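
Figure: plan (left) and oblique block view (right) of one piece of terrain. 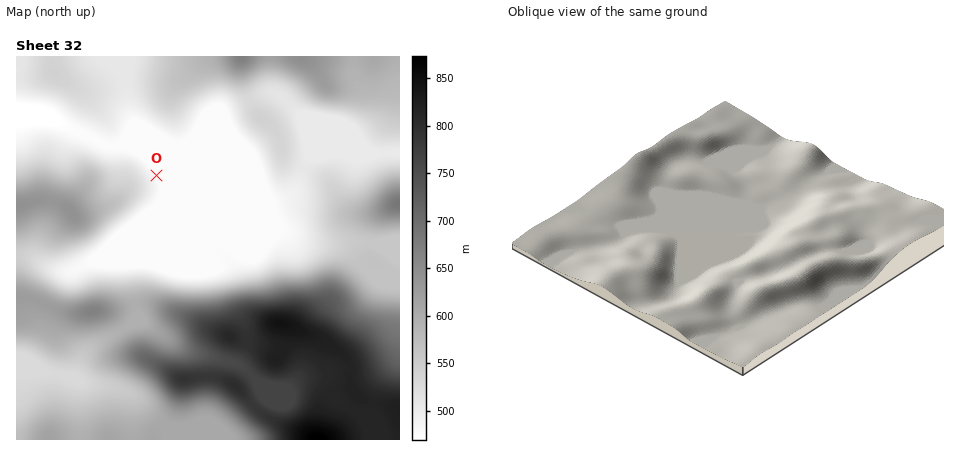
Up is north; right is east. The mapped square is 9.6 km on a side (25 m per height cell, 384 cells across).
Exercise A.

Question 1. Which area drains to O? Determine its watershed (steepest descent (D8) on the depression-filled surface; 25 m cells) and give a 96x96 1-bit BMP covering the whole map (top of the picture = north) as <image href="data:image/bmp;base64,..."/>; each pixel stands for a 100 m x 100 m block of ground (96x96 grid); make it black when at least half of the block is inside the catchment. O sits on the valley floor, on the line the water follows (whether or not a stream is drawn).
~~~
<image width="96" height="96" href="data:image/bmp;base64,Qk2+BAAAAAAAAD4AAAAoAAAAYAAAAGAAAAABAAEAAAAAAIAEAAATCwAAEwsAAAIAAAAAAAAA////AAAAAAAAAAAAAAAAAAAAAAAAAAAAAAAAAAAAAAAAAAAAAAAAAAAAAAAAAAAAAAAAAAAAAAAAAAAAAAAAAAAAAAAAAAAAAAAAAAAAAAAAAAAAAAAAAAAAAAAAAAAAAAAAAAAAAAAAAAAAAAAAAAAAAAAAAAAAAAAAAAAAAAAAAAAAAAAAAAAAAAAAAAAAAAAAAAAAAAAAAAAAAAAAAAAAAAAAAAAAAAAAAAAAAAAAAAAAAAAAAAAAAAAAAAAAAAAAAAAAAAAAAAAAAAAAAAAAAAAAAAAAAAAAAAAAAAAAAAAAAAAAAAAAAAAAAAAAAAAAAAAAAAAAAAAAAAAAAAAAAAAAAAAAAAAAAAAAAAAAAAAAAAAAAAAAAAAAAAAAAAAAAAAAAAAAAAAAAAAAfgAAAAAAAAAAAAAD/wAAAAAAAAAAAAAP/4AAAAAAAAAAAAB//4AAAAAAAAAAAAH//4AAAAAAAAAAAAf//wAAAAAAAAAAAB//8AAAAAAAAAAAAH//wAAAAAAAH/wAA///gAAAAAAA///4D///gAAAAAAD////////gAAAAAA/////////gAAAAAD/////////gAAAAAD/////////gAAAAAD/////////gAAAAAD/////////gAAAAAD/////////gAAAAAD/////////gAAAAAD/////////gAAAAAD/////////gAAAAAD/////////gAAAAAD/////////AAAAAAD////////+AAAAAAD////////8AAAAAAD////////4AAAAAAD////////wAAAAAAD////////gAAAAAAD////////AAAAAAAD///////+AAAAAAAD///////8AAAAAAAD///////4AAAAAAAD///////wAAAAAAAD//P////gAAAAAAAD/+A////AAAAAAAAD/8AH//+AAAAAAAAAfwAB//8AAAAAAAAAAAAA//4AAAAAAAAAAAAAP/wAAAAAAAAAAAAAH/gAAAAAAAAAAAAAD/AAAAAAAAAAAAAAB+AAAAAAAAAAAAAAAMAAAAAAAAAAAAAAAAAAAAAAAAAAAAAAAAAAAAAAAAAAAAAAAAAAAAAAAAAAAAAAAAAAAAAAAAAAAAAAAAAAAAAAAAAAAAAAAAAAAAAAAAAAAAAAAAAAAAAAAAAAAAAAAAAAAAAAAAAAAAAAAAAAAAAAAAAAAAAAAAAAAAAAAAAAAAAAAAAAAAAAAAAAAAAAAAAAAAAAAAAAAAAAAAAAAAAAAAAAAAAAAAAAAAAAAAAAAAAAAAAAAAAAAAAAAAAAAAAAAAAAAAAAAAAAAAAAAAAAAAAAAAAAAAAAAAAAAAAAAAAAAAAAAAAAAAAAAAAAAAAAAAAAAAAAAAAAAAAAAAAAAAAAAAAAAAAAAAAAAAAAAAAAAAAAAAAAAAAAAAAAAAAAAAAAAAAAAAAAAAAAAAAAAAAAAAAAAAAAAAAAAAAAAAAAAAAAAAAAAAAAAAAAAAAAAAAAAAAAAAAAAAAAAAAAAAAAAAAAAAAAAAAAAAAA="/>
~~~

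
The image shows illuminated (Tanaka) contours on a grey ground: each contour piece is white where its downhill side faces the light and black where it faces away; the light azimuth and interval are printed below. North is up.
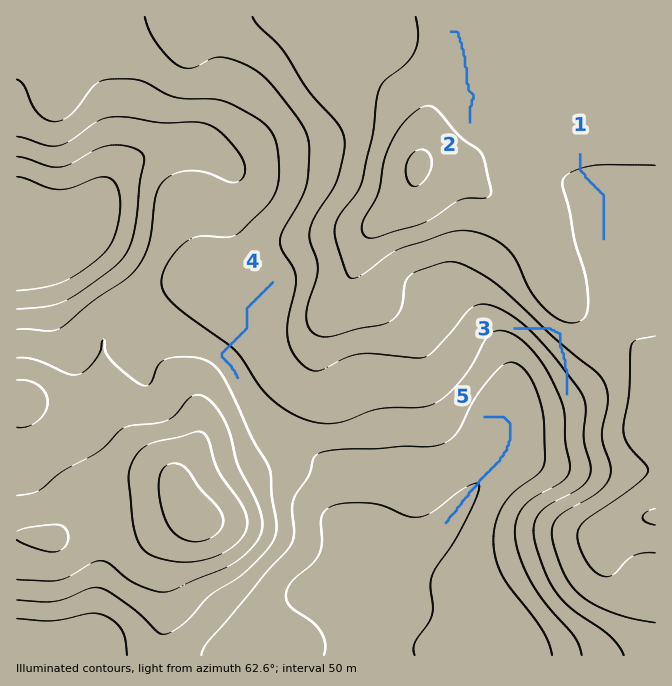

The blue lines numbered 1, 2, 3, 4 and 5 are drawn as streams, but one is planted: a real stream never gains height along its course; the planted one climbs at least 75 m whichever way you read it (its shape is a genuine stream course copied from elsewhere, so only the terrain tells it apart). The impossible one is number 3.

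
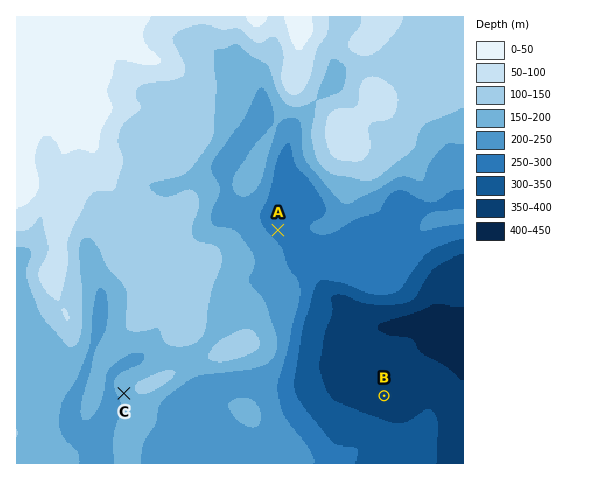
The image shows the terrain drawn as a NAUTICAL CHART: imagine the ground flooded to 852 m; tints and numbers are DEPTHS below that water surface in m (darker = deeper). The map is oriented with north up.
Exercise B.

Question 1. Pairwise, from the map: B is below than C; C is above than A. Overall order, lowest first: B A C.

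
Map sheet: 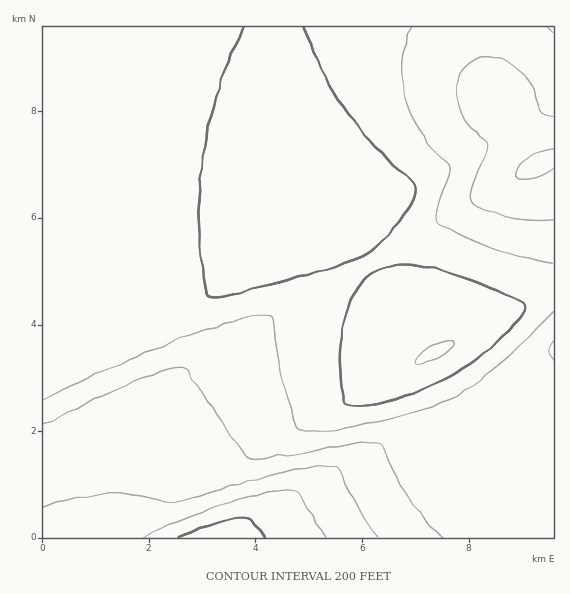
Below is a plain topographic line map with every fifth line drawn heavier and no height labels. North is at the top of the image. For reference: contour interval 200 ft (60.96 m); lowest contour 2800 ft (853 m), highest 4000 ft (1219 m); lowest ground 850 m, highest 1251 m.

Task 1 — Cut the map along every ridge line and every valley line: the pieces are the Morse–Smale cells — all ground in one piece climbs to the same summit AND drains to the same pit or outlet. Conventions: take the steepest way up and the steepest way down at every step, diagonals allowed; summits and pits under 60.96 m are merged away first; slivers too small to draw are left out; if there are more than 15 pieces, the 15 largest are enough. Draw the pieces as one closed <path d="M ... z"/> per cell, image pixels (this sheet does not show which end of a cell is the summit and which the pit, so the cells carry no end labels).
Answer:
<path d="M276 26l-234 1 1 511 89 0-6-15 1-34 4-25 12-37 19-31 18-18 36-25 151-90-20-36-3-4-7 2-7-12-32-66-16-56-4-27z"/><path d="M368 262l-152 91-36 25-18 18-19 31-12 37-4 25-1 34 7 15 421-1 0-245-5-1-14 7-103 56-37-49z"/><path d="M481 26l-204 1 1 37 4 27 16 56 9 22 27 51 3 5 7-2 3 4 21 35 169-97-40-64-7-14-7-30z"/><path d="M553 26l-71 1 1 30 7 30 7 14 40 64-168 98 26 42 37 49 103-56 19-7z"/>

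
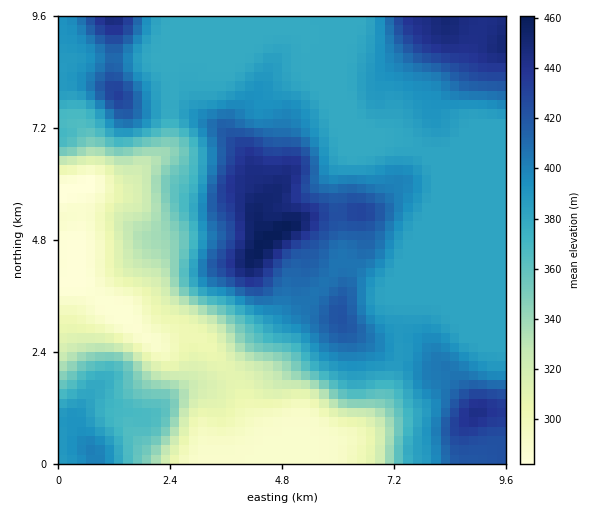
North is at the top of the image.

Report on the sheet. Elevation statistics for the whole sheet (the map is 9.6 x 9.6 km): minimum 280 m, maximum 460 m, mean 375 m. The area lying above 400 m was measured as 24.2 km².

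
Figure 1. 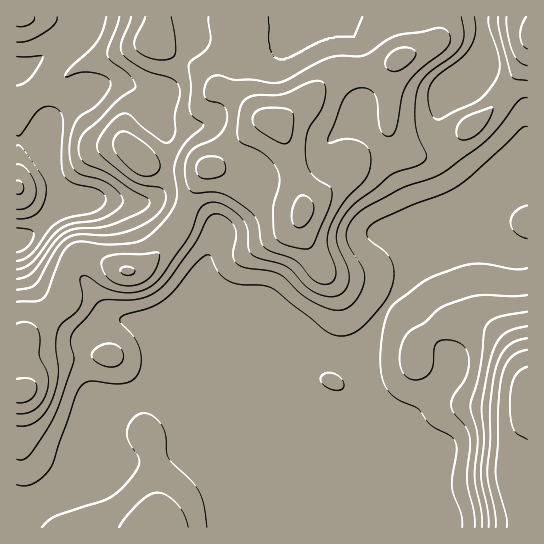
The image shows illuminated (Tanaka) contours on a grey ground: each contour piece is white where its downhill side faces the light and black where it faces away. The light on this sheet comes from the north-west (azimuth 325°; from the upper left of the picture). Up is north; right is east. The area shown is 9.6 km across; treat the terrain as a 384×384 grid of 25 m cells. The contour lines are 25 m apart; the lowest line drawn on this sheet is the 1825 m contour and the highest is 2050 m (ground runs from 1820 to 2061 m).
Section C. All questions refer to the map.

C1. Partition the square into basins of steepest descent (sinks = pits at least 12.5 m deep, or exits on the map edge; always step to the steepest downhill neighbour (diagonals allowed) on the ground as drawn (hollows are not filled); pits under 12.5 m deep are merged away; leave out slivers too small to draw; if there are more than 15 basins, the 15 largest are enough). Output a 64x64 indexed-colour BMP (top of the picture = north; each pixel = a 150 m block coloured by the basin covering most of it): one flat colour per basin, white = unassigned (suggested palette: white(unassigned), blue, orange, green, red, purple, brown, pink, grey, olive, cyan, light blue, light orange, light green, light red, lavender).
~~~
<image width="64" height="64" href="data:image/bmp;base64,Qk12CAAAAAAAAHYAAAAoAAAAQAAAAEAAAAABAAQAAAAAAAAIAAATCwAAEwsAABAAAAAAAAAA////ALR3HwAOf/8ALKAsACgn1gC9Z5QAS1aMAMJ34wB/f38AIr28AM++FwDox64AeLv/AIrfmACWmP8A1bDFABEREREREREREREREREREREREREREREREREREREREREREREREREREREREREREREREREREREREREREREREREREREREREREREREREREREREREREREREREREREREREREREREREREREREREREREREREREREREREREREREREREREREREREREREREREREREREREREREREREREREREREREREREREREREREREREREREREREREREREREREREREREREREREREREREREREREREREREREREREREREREREREREREREREREREREREREREREREREREREREREREREREREREREREREREREREREREREREREREREREREREREREREREREREREREREREREREREREREREREREREREREREREREREREREREREREREREREREREREREREREREREREREREREREREREREREREREREREREREREREREREREREREREREREREREREREREREREREREREREREREREREREREREREREREREREREREREREREREREREREREREREREREREREREREREREREREREREREREREREREREREREREREREREREREREREREREREREREREREREREREREREREREREREREREREREREREREREREREREREREREREREREREREREREREREREREREREREREREREREREREREREREhERERERERERERERERERERERERERERERERERERERERESERERERERERERERERERERERERERERERERERERERERERIREREREREREREREREREREREREREREREREREREREREREhERERERERERERERERERERERERERERERERERERERERESERERERERERERERERERERERERERERERERERERERERERIREREREREREREREREREREREREREREREREREREREREREhERERERERERERERERERERERERERERERERERERERERESIRERERERERERERERERERERERERERERERERERERERERIiEREREREREREREREREREREREREREREREREREREREREiIhERERERERERERERERERERERERERERERERERERERESIiIRERERERERERERERERERERERERERERERERERERERIiIiEREREREREREREREREREREREREREREREREREREREiIiIRERERERERERERERERERERERERERERERERERERESIiIhERERERERERERERERERERERERERERERERERERERIiIiEREREREREREREREREREREREREREREREREREREREiIiIRERESIhERERERERERERERERERERERERERERERESIiIiEREiIiIRERERERERERERERERERERERERERERERIiIiIiIiIiIiEREREREREREREREREREREREREREREREiIiIiIiIiIiIhERERERERERERERERERERERERERERESIiIiIiIiIiIiERERERERERERERERERERERERERERERIiIiIiIiIiIiIhEREREREREREREREREREREREREREREiIiIiIiIiIiIiIRERERERERERERERERERERERERERESIiIiIiIiIiIiIhERERERERERERERERERERERERERERIiIiIiIiIiIiIiERERERERESEREREREREREREREREREiIiIiIiIiIiIiIhERERERIiIiERERERERERERERERESIiIiIiIiIiIiIiEREREiIiIiIhERERERERERERERERIiIiIiIiIiIiIiIhEREiIiIiIiIREREREREREREREREiIiIiIiIiIiIiIiERIiIiIiIiIiERERERERERERERESIiIiIiIiIiIiIiIiIiIiIiIiIiIhERERERERERERERIiIiIiIiIiIiIiIiIiIiIiIiIiIiIREREREREREREREiIiIiIiIiIiIiIiIiIiIiIiIiIiIiEREzMzMRERERESIiIiIiIiIiIiIiIiIiIiIiIiIiIiIhEzMzMzERERERIiIiIiIiIiIiIiIiIiIiIiIiIiIiIiITMzMzMxEREREiIiIiIiIiIiIiIiIiIiIiIiIiIiIiIiMzMzMzMRERESIiIiIiIiIiIiIiIiIiIiIiIiIiIiIiIzMzMzMzERERIiIiIiIiIiIiIiIiIiIiIiIiIiIiIiIjMzMzMzMzERFEIiIiIiIiIiIiIiIiIiIiIiIiIiIiIiMzMzMzMzMREURCIiIiIiIiIiIiIiIiIiIiIiIiIiIiIzMzMzMzMzERRERCIiIiIiIiIiIiIiIiIiIiIiIiIiIjMzMzMzMzMxFEREQiIiIiIiIiIiIiIiIiIiIiIiIiIiMzMzMzMzMzEUREREQiIiIiIiIiIiIiIiIiIiIiIiIiIzMzMzMzMzMxREREREQiIiIiIiIiIiIiIiIiIiIiIiIiMzMzMzMzMzNERERERERCIiIiIiIiIiIiIiIiIiIiIiIiMzMzMzMzM0REREREREREIiIiIiIiIiIiIiIiIiIiIiIiMzMzMzMzRERERERERERCIiIiIiIiIiIiIiIiIiIiIiIjMzMzMzNEREREREREREIiIiIiIiIiIiIiIiIiIiIiIiMzMzMzM0RERERERERERCIiIiIiIiIiIiIiIiIiIiIiIzMzMzMz"/>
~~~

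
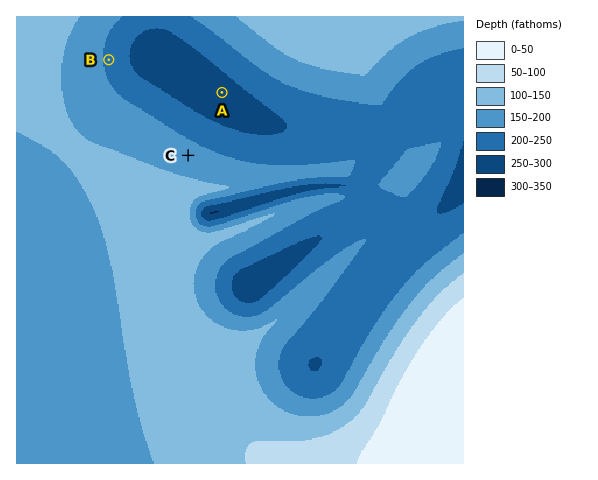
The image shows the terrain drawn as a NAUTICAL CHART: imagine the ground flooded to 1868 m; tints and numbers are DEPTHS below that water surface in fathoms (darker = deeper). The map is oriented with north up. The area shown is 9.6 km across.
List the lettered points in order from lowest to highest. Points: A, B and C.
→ A B C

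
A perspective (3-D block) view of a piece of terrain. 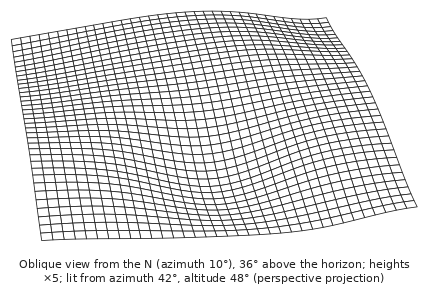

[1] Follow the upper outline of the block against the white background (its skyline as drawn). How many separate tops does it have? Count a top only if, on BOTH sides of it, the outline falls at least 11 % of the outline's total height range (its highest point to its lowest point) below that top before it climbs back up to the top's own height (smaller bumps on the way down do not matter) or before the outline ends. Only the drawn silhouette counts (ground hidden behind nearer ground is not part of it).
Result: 2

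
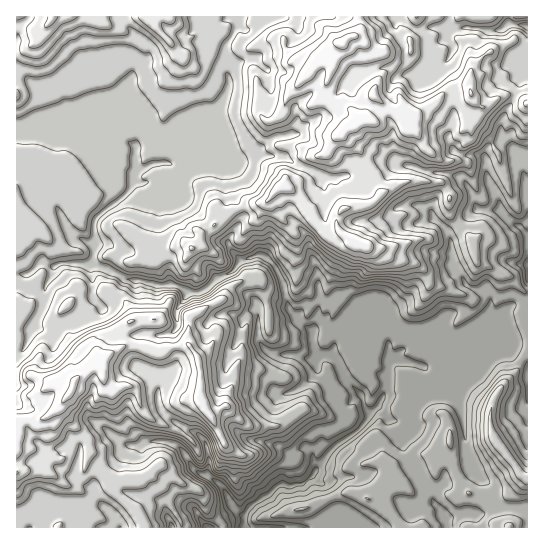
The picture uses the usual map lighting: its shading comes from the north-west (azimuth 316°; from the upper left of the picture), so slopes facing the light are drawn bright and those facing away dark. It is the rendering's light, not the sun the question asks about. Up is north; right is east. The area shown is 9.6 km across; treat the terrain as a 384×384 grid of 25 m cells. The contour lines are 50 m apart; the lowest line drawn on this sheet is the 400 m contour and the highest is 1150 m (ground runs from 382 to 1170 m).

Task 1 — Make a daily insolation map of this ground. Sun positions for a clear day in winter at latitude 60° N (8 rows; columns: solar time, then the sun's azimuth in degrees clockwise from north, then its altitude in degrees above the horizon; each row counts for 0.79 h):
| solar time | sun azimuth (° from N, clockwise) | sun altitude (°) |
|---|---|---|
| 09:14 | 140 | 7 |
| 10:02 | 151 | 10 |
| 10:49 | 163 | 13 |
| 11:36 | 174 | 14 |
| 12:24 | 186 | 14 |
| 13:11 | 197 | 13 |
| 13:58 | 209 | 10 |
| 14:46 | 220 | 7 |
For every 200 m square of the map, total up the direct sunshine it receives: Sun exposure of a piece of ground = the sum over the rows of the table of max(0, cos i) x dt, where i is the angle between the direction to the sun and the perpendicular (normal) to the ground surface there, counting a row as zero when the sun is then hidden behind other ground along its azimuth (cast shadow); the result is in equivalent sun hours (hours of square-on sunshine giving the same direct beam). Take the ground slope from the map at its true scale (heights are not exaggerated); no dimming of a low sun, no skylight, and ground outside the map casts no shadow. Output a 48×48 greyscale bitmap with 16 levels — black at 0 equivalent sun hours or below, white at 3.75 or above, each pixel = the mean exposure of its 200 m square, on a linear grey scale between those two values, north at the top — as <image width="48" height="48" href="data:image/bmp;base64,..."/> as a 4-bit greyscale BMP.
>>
<image width="48" height="48" href="data:image/bmp;base64,Qk32BAAAAAAAAHYAAAAoAAAAMAAAADAAAAABAAQAAAAAAIAEAAATCwAAEwsAABAAAAAAAAAAAAAAABEREQAiIiIAMzMzAERERABVVVUAZmZmAHd3dwCIiIgAmZmZAKqqqgC7u7sAzMzMAN3d3QDu7u4A////AHdTRmdmhzOWOuRWvv7KhlVoljMzUhIyJGZVM0NKkzeCOoI1ATaKlmerczMkeGYyEqZWZ4apITZoy3N7MAAASLymNHdXmKhmm5iayVd1aIiLpCXalAAAADMSV3RWNDEVnt/8Q5h1VnaDADq92WQgASASRTNnZBJoqTVEhmcwADdCBX///cqDA1eGUzV2dDWagYZVV2ZBAAEhWo/8zKZVcjIjQjZmdUi7QFVnRGQzIAAFtJtAAVpndRJEISIkZVm2EWirmWImlnjNNrQTau25eGETIjIjRFZhElqpqSJ6jv5kvrR5ZnvcuZgQEjRDM0VBIiI4uXvLrWKO7UeBAAKdtSMhFWVWIkVEIiRUnL39pzWZlyMzEQABEkI2NEQgAjJGVDV1OMm750QzQxA0QxABNENYZVQxIyEYdVZHVXlhMkQzRDA1VncwFBWVVVREQyERUzIAIWliAUZUREI2ZSEiEkdUZTNERDIQFQAAASZoVr2WdFMWIAACEVVWU0VkRDMgBCAAASEWu4WKYWYTIUVlVmVVZ2VVREQyIyEAABAAEQACITdDSJZEV1VVVmVVVERERSERAAAUeIghIRRTVVMlRlVVVmZVVlVFVlQ0MQAANWUiaBAyRFM5dmVVVqyWRpZlVTQzUxAAAAAgFamXRESXdnVFVmramIlmVSMzEiExAAAQABREhmaod2h2eae97IRpiCMyEiIgAAAAAABJl0WXaaz+7cqIUTaKpCFBIQAAAAEWYwADQzd4i/////2EI67ZZIYTAAAleHd5p4gAAFiIre///stDR5lhA2eal1JTNWaWvrQSAnmp3//8lkI1V3VXl2eWMRM2dlRGNSOty5u8/ZhkI1ipZlV2RWZkNoaXZBEhJKxZ7tt+pWEAAAATVzNDJFUjWGREEREAEFq3zdeqNCAAAAAClAARN0IkZWcQEiIQAUJ5nZmVM3mqUSI1pyASqTNFZUZhEzMyEhEUV5mDMgEmyneGiWhnhDRFZURXMTNEQwAAAYlCIhASTO3bQlZJZkRWVERERFVEMhEQARI0EjNFEVd2M3V4RkVlREREVDIiIjMyIhACm5ZjEAA2vad3RUVUQ0RVVXd2QzREMQA6yohkVFr8VjWFRTMzM0RVRWZmZVRFVVQxJ7t3itxjN+xzaTM0REQ0ZmZlVVRWiTECZpmryttUaoqWnFVVVmZmVVVVVVVnvft1Iji8qXZXhWqYqodlVVVVVVVWVVVng3qbZCIyWEVndmi6qrmHZmZlVmZ3dmREQzeItTEVYjA4dpedeGZ2dmZmV3iImGVEQjfFRSFGEQABZnMDYDVmd3ZmZmeJmGVVQlN5eFMRMAAAFEQhEWiXZmdmZmeKl2VVITI2ZodBMxAAACNSM6y5dlVVZlaZdXZjBndEZYiIl2UyARRVM5qph3d3iHeUQ2Z4lVESR6qYZkZDMhFnd1aZmomqqKtiNVcyNlMAFFiDATRTIxABVGV6qrzJatdHNCVCEREBIQEzERIiIAAAAJM3qqhUi4WFRWNEUwAjEAAQEjmHaJqVOQ=="/>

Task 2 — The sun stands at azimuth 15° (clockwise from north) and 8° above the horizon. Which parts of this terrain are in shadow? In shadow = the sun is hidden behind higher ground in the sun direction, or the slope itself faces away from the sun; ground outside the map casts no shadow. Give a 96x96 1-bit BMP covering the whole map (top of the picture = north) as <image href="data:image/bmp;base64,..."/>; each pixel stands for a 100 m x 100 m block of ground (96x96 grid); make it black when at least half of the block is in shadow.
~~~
<image width="96" height="96" href="data:image/bmp;base64,Qk2+BAAAAAAAAD4AAAAoAAAAYAAAAGAAAAABAAEAAAAAAIAEAAATCwAAEwsAAAIAAAAAAAAA////AAAAAAD4AP4P////z/4AwwD+AH4P////j/4B9/z/APwf//x/3/wB//7/wfwf//4D//gB////+fAf//+Af+Ah////+eA////AH4ADj///88f////wBgGGA///4583///8AAEGB///jyAP///+OAAOB//+G4AP////H4AMB/4AwwAX////j+AMB/wHgh8H////wOAcR/wfE/+P////wAAYD/j/m//f/8f/4AAAD/Af3////4H/8AAAD+A//////h///AAAD8A//////n///gAAD8A//////P///wAAB4B//////f///4AAB4B////v+eAf/8AGBwAD//+P+cAP+OOHBwAB//8f8YAHf/YAAABw//4f4QAA//wAAADwf/4f4AAA//gAAAB4H/5AAADh//wAABDAD/5gAAH///wAAADzBwDwAAH///4AAADxhwD+AAH///4AAABABwP/wAEP//8AAAAAAwf/wAA////gAAAAAB//wAB////wAAEAAH//wAH////4AAAAAB//gAP////8AAAAAA8HgAf/////YAAAAAAAAAf/////8AAAAAPwAA//////+AAAAD/4AA7//////gADAB/5AA7//////4ABgAPjeA7//////8AAgAADf/7///////AAQAACH/////////gAAOADB5////////4AAfADwT////////8AAcAH8D////////8AAAP/+H//////n/4AAA///H/////4H/wAAB/////////4P/jAAP/////////4P+DjAf/////////wf4Cf//Af///////gfA4P/8AP/P////gAfD4PkwAP+f////gefDwMA/gDA////8B/+EAMD/AAD////gAe8AAIPeAAD///3AAB8AAAOeAAD///mAAh4AcAc4AAA///E///4A8AIgAAAf/+B///wB8AAwAAAP/+B///wH4AA4AAAD/8B///w/wAAOAAAB/8AB//z/wAAHAAAAD4AA//jngAADAAAADwQAf/nvgAAAAAAABh8AH/vPAAAAAAABAB/gB///AAAAAAADwB/4P///wAAAAAAH4D/4f///wAAAAAAH4P/8////4AAAB+AH+f//////4AAAB8AH/////+P94AAAAAAH/4H//4f98AAAAAAH/wH//wf/8AAAAAAH/////wf/8AAAgAAH//g//w8/8AAAAAAH//A/+B0/+AAAGAAH//gPcDGf/AAAf8AHx/wAcAPf/gAB/+ADg/8A4AH//gAB//gAAf4BwCH//4AB//wAAcwDgAHH0wAB//wBAeACAAHAxwAB//4BAfYAAAGAB8AB//4DBHYAAAEAD+BB//4DBDDgAAAAD/nh//wDAAD4OAAAD//x//gMHwD/ngAAD//9//AOP4D/7gAAD/////AP+AH94gAMD////+AP4AH+AAAMP////8AH+AH+AAAA8P///4AAMAGcAAAATn///wAwAAAQAAAADH///iAAAAAAAAAcCD/8fPAAAAAAA4f/7B/w+cCAAAAAB////AfA+AAAAAAAByH/8="/>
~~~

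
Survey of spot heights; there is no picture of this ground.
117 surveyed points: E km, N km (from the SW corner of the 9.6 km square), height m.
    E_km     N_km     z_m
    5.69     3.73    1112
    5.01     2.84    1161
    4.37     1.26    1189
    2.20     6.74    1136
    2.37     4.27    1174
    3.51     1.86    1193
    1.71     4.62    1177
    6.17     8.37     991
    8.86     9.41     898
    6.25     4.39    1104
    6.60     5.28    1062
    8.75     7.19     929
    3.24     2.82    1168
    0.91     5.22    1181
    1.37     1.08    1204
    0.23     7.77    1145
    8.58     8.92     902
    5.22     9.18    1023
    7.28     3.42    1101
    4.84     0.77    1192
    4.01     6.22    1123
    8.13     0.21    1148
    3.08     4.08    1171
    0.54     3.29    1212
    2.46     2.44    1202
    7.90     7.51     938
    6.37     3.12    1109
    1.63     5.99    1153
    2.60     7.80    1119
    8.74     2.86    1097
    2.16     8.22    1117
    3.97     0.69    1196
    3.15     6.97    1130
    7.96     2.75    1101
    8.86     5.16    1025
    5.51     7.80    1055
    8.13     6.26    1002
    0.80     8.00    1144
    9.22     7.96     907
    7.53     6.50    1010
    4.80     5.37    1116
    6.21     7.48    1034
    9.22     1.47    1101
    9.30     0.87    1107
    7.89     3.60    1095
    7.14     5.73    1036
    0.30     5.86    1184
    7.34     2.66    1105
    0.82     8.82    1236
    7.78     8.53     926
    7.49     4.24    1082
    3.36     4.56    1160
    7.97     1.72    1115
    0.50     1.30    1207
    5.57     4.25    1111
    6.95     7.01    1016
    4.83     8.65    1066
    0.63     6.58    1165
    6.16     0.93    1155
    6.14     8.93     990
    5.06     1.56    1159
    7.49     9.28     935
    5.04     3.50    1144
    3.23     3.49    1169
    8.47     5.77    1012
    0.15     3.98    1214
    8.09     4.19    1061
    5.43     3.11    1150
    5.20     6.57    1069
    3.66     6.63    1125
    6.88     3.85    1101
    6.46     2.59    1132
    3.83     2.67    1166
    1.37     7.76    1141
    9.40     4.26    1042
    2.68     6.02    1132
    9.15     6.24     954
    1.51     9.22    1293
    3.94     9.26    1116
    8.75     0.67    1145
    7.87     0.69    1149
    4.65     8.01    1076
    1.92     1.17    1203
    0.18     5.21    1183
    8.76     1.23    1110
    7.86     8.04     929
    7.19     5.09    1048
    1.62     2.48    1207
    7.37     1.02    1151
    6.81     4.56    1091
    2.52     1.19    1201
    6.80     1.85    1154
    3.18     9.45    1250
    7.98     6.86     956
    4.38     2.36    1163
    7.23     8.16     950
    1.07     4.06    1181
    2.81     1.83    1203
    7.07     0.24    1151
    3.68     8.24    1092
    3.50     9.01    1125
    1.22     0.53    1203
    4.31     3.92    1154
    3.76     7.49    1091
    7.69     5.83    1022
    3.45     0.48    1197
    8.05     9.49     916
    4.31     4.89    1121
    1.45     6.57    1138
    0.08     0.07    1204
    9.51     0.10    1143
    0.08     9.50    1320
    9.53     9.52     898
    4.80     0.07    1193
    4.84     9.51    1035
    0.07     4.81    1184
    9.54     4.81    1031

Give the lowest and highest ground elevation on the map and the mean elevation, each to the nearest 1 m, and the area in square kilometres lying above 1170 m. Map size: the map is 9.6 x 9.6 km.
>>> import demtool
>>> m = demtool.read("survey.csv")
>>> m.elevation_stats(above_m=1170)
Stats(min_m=895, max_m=1324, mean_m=1114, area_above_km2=25.8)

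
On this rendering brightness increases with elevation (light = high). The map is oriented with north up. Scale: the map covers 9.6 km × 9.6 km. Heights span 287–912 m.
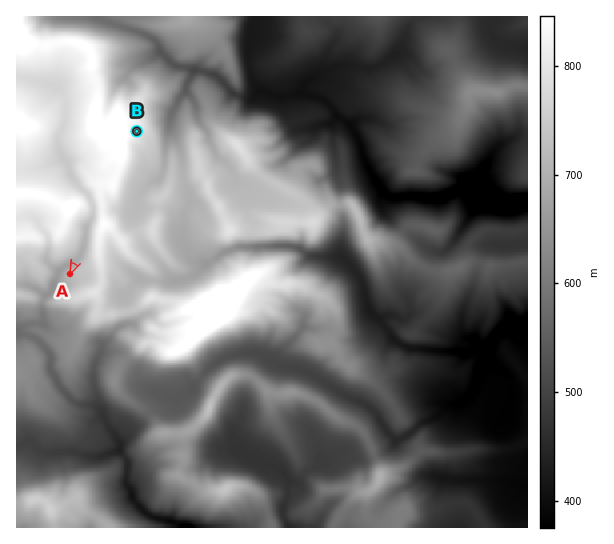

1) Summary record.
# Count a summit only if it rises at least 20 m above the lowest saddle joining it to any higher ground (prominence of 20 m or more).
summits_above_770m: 8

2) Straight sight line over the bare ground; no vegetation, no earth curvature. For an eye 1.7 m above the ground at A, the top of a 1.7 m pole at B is out of sight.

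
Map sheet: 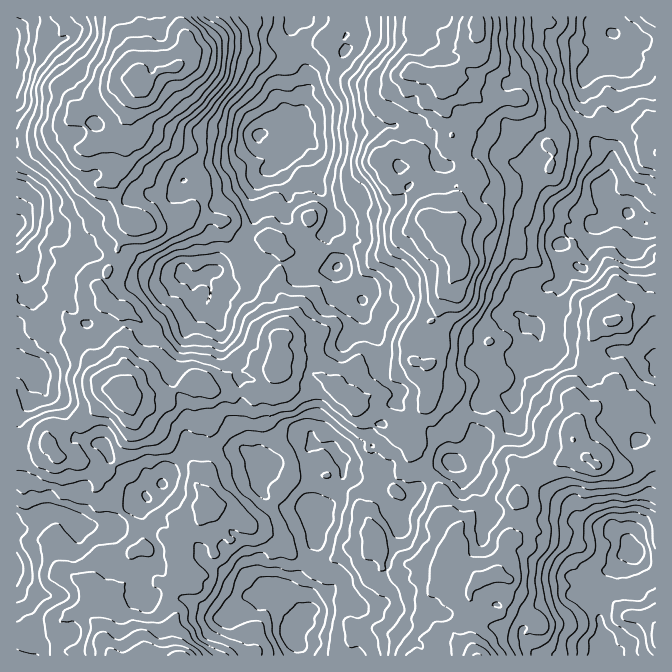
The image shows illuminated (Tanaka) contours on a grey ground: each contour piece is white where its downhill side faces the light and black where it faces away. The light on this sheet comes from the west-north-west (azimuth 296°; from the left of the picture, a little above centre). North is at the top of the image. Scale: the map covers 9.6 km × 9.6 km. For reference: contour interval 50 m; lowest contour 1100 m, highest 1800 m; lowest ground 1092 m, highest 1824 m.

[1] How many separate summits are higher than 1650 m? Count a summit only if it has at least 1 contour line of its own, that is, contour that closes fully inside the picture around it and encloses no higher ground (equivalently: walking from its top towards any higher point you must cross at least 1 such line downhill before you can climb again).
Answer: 3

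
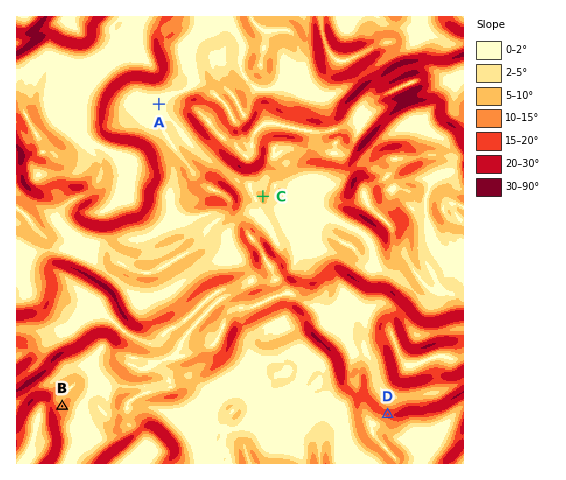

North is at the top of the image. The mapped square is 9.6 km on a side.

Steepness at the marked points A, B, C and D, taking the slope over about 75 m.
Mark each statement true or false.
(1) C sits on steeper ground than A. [true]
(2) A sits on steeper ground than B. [false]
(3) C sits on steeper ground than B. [false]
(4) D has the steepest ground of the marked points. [true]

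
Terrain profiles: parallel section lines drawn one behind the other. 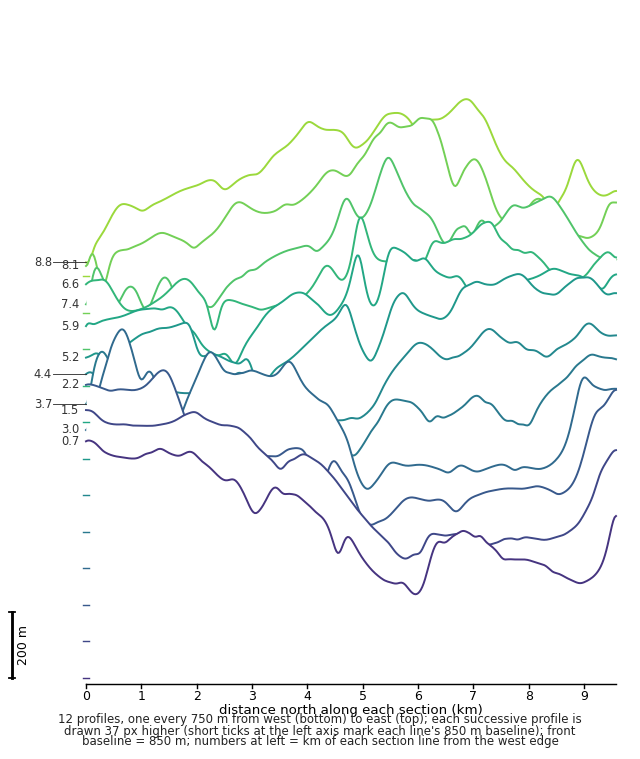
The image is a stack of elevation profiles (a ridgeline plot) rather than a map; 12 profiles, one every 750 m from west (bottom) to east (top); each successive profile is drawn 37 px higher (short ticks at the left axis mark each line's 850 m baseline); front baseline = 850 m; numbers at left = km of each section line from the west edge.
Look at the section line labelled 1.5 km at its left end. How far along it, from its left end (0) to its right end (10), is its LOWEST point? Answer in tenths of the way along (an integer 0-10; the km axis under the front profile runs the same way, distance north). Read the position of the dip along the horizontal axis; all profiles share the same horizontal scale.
6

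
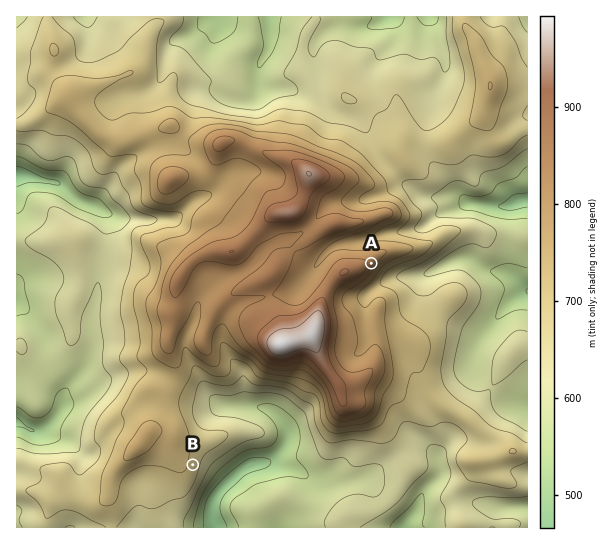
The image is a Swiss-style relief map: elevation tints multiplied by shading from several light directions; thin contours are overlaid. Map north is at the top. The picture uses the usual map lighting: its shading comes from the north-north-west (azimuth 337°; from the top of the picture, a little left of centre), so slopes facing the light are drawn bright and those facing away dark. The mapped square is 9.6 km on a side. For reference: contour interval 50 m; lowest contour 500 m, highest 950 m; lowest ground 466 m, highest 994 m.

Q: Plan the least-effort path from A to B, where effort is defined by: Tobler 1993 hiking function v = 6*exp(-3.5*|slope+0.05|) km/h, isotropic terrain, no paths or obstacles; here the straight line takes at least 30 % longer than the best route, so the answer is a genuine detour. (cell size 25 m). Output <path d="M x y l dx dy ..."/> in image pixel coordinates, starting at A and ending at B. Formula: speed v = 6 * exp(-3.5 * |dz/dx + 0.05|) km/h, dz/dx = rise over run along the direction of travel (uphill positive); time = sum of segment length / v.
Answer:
<path d="M371 263l-6 7-35 17-3 0-8 4-12 12-8 4-12 0-8-4-38 0-35 18-16 16-7 12 0 22-5 11 0 27 15 29 0 27"/>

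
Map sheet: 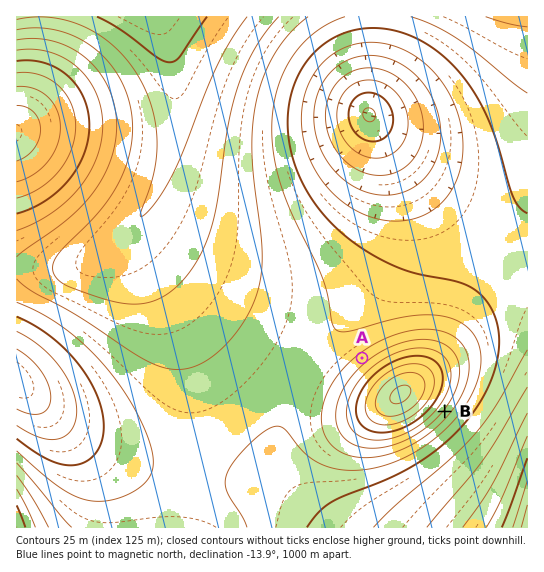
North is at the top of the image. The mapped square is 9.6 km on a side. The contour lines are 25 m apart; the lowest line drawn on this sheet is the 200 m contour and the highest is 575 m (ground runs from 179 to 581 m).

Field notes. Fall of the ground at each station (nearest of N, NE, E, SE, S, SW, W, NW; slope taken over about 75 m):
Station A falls NW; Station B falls SE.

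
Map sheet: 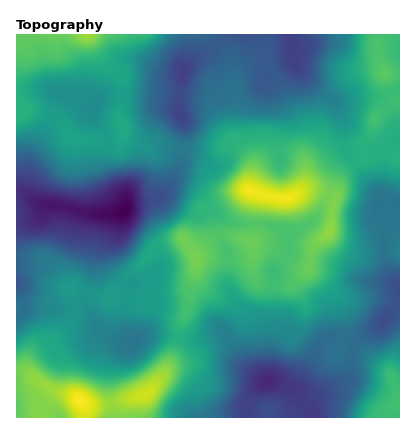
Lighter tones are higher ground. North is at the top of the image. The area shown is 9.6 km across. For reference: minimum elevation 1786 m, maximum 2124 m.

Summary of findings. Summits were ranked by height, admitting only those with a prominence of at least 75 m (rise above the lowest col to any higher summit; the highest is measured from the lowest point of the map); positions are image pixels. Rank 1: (80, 400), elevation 2124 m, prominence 338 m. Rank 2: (250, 190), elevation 2118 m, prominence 120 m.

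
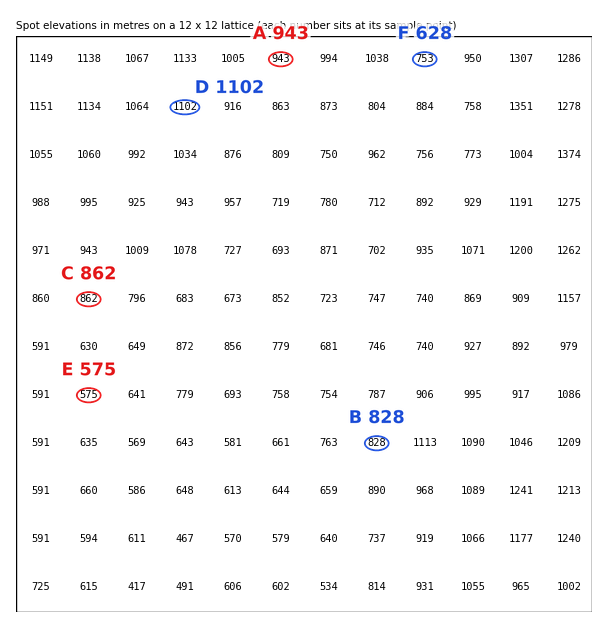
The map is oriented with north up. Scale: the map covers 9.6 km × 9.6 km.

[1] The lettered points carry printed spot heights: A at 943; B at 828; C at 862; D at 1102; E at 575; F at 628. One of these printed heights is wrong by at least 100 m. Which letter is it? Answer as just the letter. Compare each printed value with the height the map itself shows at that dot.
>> F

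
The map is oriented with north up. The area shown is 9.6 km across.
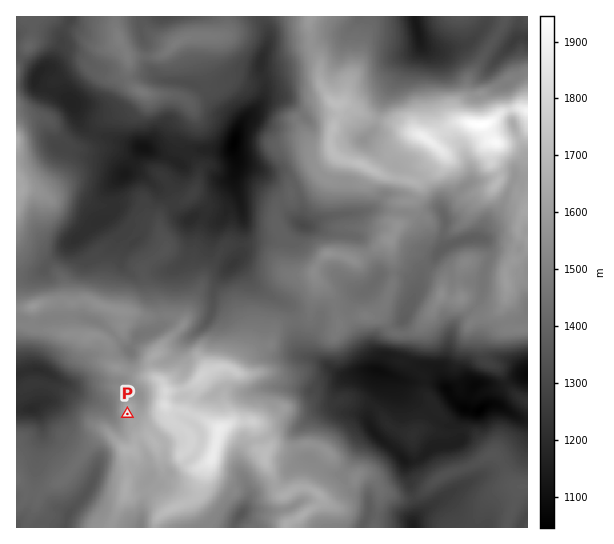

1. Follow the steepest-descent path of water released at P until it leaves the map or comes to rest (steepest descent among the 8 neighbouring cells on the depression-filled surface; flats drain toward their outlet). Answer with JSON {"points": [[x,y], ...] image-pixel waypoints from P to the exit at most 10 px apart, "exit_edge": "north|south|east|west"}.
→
{"points": [[127, 414], [117, 418], [106, 410], [95, 401], [85, 397], [74, 389], [63, 382], [53, 375], [42, 373], [31, 371], [21, 373], [17, 374]], "exit_edge": "west"}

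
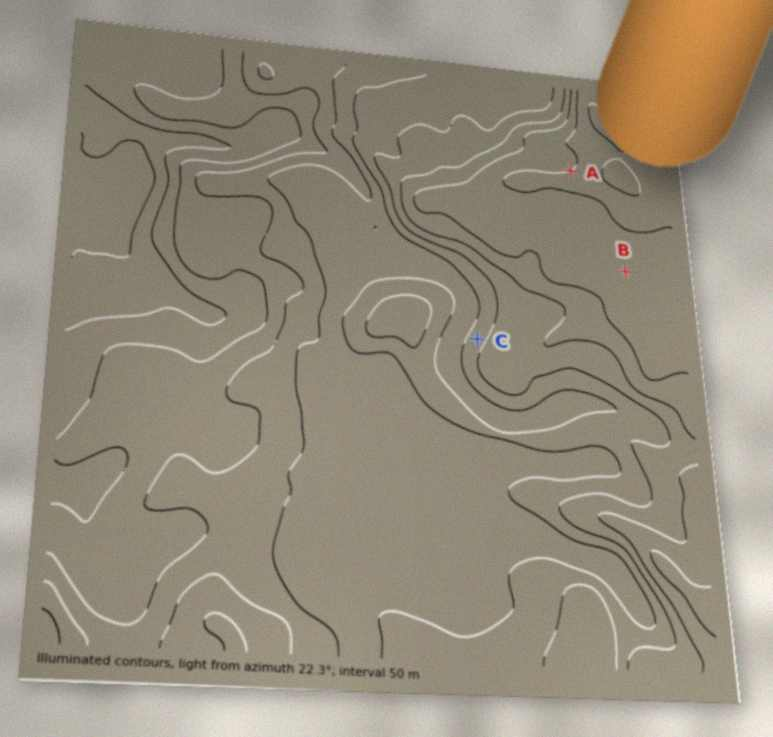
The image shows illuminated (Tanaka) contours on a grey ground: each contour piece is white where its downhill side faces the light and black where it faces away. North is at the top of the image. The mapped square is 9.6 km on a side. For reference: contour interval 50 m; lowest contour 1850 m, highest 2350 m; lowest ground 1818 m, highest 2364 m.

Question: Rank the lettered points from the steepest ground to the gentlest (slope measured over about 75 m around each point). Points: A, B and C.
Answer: C A B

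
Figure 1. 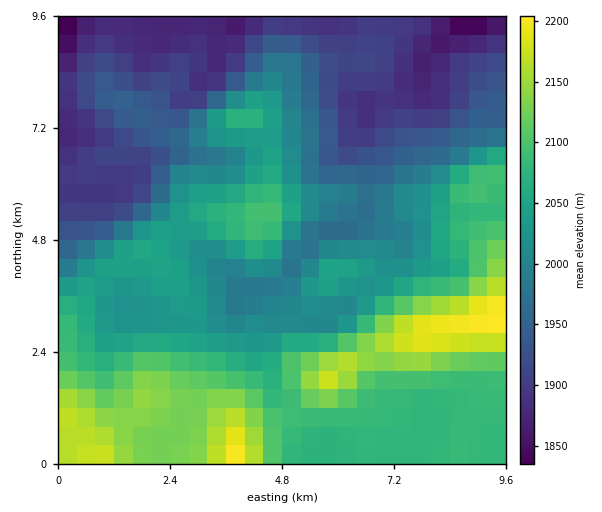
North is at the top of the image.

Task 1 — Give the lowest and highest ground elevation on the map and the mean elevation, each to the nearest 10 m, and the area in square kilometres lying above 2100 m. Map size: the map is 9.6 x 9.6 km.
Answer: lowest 1820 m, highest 2210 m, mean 2020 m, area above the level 16.4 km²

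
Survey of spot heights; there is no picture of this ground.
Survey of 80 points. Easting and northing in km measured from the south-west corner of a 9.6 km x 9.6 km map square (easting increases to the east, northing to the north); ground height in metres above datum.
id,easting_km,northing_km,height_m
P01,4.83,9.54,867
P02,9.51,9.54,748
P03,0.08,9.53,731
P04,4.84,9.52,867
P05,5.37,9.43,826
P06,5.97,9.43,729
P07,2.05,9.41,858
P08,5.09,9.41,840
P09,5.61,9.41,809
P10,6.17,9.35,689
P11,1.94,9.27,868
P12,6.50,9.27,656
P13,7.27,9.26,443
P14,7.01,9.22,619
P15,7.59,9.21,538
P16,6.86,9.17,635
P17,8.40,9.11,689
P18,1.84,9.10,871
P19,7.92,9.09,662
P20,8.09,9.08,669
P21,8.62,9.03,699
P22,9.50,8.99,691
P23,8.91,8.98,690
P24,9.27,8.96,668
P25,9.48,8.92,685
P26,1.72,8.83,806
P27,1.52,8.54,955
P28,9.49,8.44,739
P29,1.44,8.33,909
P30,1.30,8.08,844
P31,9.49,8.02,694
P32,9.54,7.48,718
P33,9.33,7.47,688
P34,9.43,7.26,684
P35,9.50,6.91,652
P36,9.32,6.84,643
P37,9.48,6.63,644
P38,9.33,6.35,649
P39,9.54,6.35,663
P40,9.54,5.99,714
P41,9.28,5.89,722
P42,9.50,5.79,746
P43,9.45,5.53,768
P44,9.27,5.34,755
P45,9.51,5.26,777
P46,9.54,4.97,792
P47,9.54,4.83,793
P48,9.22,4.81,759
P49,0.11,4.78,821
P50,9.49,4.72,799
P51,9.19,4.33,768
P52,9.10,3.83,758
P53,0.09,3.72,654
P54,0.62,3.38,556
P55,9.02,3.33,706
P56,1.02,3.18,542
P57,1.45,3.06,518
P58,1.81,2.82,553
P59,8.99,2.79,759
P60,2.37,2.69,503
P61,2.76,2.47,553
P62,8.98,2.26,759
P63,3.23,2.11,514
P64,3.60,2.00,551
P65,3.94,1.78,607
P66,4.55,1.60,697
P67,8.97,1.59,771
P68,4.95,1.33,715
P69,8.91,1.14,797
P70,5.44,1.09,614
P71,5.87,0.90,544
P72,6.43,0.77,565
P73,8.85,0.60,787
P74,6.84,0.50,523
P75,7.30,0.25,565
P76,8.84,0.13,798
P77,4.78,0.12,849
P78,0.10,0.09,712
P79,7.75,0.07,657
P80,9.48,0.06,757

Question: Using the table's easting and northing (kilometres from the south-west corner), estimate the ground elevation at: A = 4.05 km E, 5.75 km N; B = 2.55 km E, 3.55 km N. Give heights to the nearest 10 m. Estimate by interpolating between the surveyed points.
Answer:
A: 770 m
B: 520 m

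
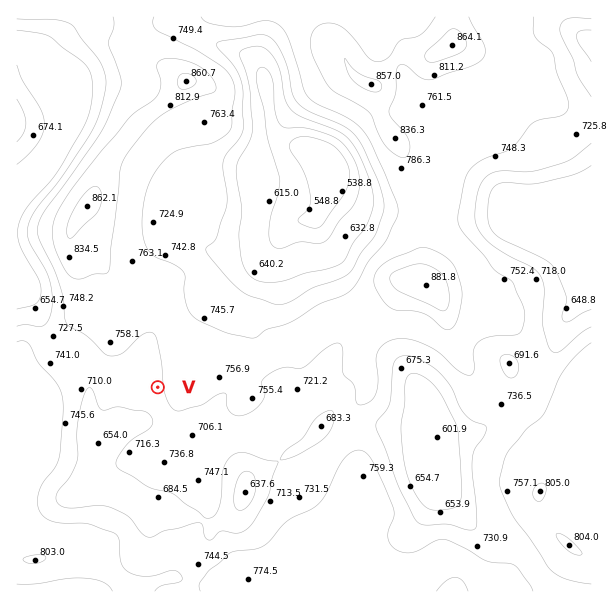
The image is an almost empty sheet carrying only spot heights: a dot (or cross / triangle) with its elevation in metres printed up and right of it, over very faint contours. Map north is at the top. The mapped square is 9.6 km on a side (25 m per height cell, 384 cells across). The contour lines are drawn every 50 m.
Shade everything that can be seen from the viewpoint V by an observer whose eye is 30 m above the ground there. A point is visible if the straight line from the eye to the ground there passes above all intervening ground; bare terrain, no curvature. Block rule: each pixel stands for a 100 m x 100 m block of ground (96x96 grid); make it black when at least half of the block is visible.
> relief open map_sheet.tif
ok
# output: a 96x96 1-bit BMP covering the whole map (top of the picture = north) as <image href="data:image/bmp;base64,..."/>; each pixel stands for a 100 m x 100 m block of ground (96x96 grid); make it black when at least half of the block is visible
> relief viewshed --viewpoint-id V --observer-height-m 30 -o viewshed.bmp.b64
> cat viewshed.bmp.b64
<image width="96" height="96" href="data:image/bmp;base64,Qk2+BAAAAAAAAD4AAAAoAAAAYAAAAGAAAAABAAEAAAAAAIAEAAATCwAAEwsAAAIAAAAAAAAA////AAAAAAAAADwD4Af+A//AAAAAAH4H+Af+AP/AAAAAAP///w/+AD/AAAAAAf/////+AB/gwDgAAf//////AA/gAHx/////////gAfwAPj/////////wAfgAfj////+P///wAEAAfD////4B///4AAAA/D///gAA///4AAAB+D///AAAf//4AAAD8D///AAAf//4AAAH4D//+AAAP//8AAAHwD//8AAAP//8AAAPwD//wAAAH//8AAAfgD//gAAAH//8AAA/gD//AAAAD//8AAB/gD//AAAAD//4AAD/wD//AAHAD//4AAD/wD//gA/AB//wAAH/4D//gH/AB//wAAH/4z//4P/gAf/wAAH//z/////gAH/wAAH//z/////wMAPwAAD//z/////wMADwAAB//7////gAAAAwAAA//7////AAAAAAAAA//7////AAAAAAAAAP/7/9//AGAAAAAAAH/7/8//gOAAAAAAAB/7/8//gPAAAgAAAAf7/8//8PgAAwAAAAP7/8//+PwAAwAAAAH7/8///PwAB4AAAAH//8////wAB4AAAAD//8////wAD4AAAAD//8////wAHwAAAAB//4////8MDwAAgAB//4/////8DgABAAA//4////P8DgADAAAf5w///+H+BwAGAAAF4x///wH+BwAeAAABw////AD/B8A8AAAAA///8AD/B//8AAAAAf//4AAfj//8AAAAAf//4AAP///8AAAAAP//wAAD///8AAAAAP//wAAB///4AAAAAOf/gAAAj//4AAAAAef/gAAAB//wAAAAAf//AAAAA//gAAAAA///gAAAA/+AAAAAA/wPwAAAAf8AAAAAAfwAAAAAAfgAAAAAAfwAAAAAAPAAAAAAAfwAAAAAAPAAAAAAAfwAAAAAAHgAAAAAAf4AAAAAADgAAAAAAf4AAAAAADwAAAAAAf8AAAAAAB4AAAAAAf8AAAAAAB4AAAAAAP8AAAAAAB4AAAAAAH+AAAAAAA8AAAAAAH/AAAAAAA/AAAAAAD/gAAAAAA/4AAAAAB/gAgAAAA/4AAAAAAfgAwAAAB/gAAAAAAfwBgAAAB+AAAAAAAPwAAAAAB8AAAAAAAP4AAAAAD8AAAAAAAP8AAAAAD8AAAAAAAP+AAAAAH4AAAAAAAP//gAAAH4AAAAAAAH//gAAAP4AAAAAAAH//4AAAPwAAAAAAAD//8AAAfgAAAAAAAB//+AAA/AAAAAAAAA//+AAB/AAAAAAAAAf/4AAH+AAAAAAAAAP/4AA/+AAAAAAAAAH/8AD/+AAAAAAAAAD/8AH//AAAAAAAAAB/8AP//AAAAAAAAAB/wAP/+AAAAAAAAAA/AAP/4AAAAAAAAAAAAAf/gAAAAAAAAAAAAAf/AAAAAAAAAAAAAAf+ABwAAAAAAAAAAAf+AB8AAAAAAAAAAA/8AB/AAAAAAAAAAA/8AAHAAAAAAAAAAB/4AAAAAAAAAAAAAD/gAAAAAAAAAAAAAD+AAAAAAAAAAAAAAH8AAAAAAAAAAAAAAf4AAAAAAAA="/>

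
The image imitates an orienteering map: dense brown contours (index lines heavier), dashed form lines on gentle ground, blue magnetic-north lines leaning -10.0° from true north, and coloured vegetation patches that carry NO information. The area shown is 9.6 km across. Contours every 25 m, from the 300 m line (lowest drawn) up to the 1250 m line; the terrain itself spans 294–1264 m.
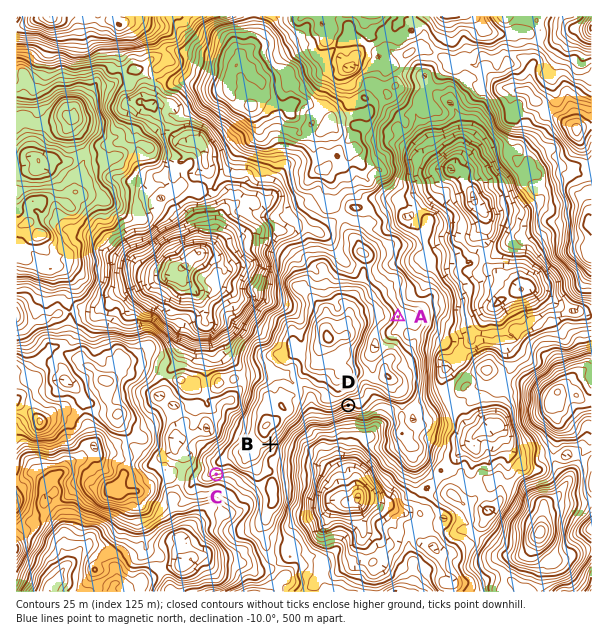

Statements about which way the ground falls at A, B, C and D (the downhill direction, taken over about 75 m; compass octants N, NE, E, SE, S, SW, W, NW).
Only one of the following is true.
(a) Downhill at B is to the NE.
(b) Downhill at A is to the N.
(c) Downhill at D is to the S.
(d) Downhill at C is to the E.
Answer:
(c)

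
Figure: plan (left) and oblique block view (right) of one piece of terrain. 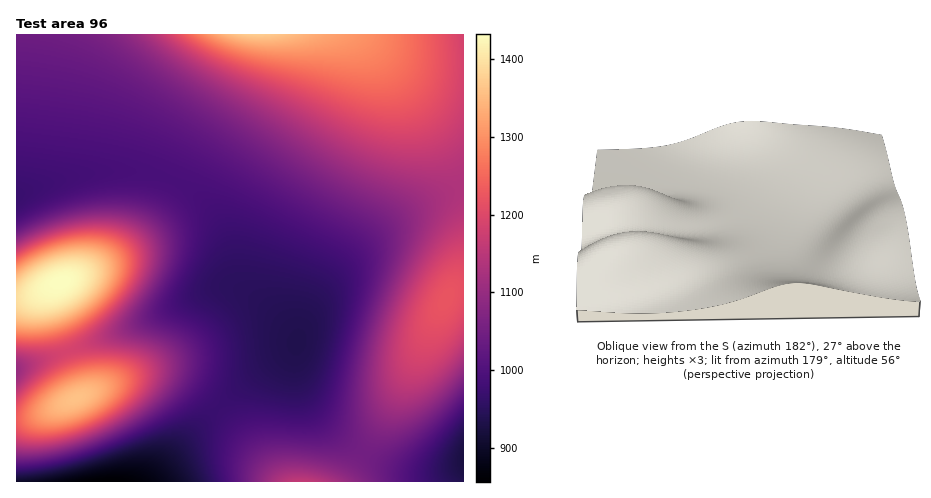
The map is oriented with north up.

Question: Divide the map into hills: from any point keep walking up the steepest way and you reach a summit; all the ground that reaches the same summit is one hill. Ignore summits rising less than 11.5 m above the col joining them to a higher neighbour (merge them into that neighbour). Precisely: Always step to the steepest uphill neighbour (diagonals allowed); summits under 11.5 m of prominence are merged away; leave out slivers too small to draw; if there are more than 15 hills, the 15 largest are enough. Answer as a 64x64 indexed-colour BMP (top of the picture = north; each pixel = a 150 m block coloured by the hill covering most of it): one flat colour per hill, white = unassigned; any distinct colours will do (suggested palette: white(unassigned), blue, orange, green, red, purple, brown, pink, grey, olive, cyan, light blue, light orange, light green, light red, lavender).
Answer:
<image width="64" height="64" href="data:image/bmp;base64,Qk12CAAAAAAAAHYAAAAoAAAAQAAAAEAAAAABAAQAAAAAAAAIAAATCwAAEwsAABAAAAAAAAAA////ALR3HwAOf/8ALKAsACgn1gC9Z5QAS1aMAMJ34wB/f38AIr28AM++FwDox64AeLv/AIrfmACWmP8A1bDFADMzMzMzMzMzMzNVVVVVVVVVVVVVVVVVVVVVVVVVVVVVMzMzMzMzMzMzM1VVVVVVVVVVVVVVVVVVVVVVVSIiJVUzMzMzMzMzMzMzNVVVVVVVVVVVVVVVVVVVVVIiIiIiIjMzMzMzMzMzMzMzVVVVVVVVVVVVVVVVVVVSIiIiIiIiMzMzMzMzMzMzMzM1VVVVVVVVVVVVVVVVUiIiIiIiIiIzMzMzMzMzMzMzMzNVVVVVVVVVVVVVVVUiIiIiIiIiIjMzMzMzMzMzMzMzMzVVVVVVVVVVVVVVIiIiIiIiIiIiMzMzMzMzMzMzMzMzM1VVVVVVVVVVVVIiIiIiIiIiIiIzMzMzMzMzMzMzMzMzNVVVVVVVVVVVIiIiIiIiIiIiIjMzMzMzMzMzMzMzMzMzVVVVVVVVVVIiIiIiIiIiIiIiMzMzMzMzMzMzMzMzMzM1VVVVVVVVIiIiIiIiIiIiIiIzMzMzMzMzMzMzMzMzMzNVVVVVVVUiIiIiIiIiIiIiIjMzMzMzMzMzMzMzMzMzMzVVVVVVUiIiIiIiIiIiIiIiMzMzMzMzMzMzMzMzMzMzM1VVVVVSIiIiIiIiIiIiIiIzMzMzMzMzMzMzMzMzMzMzNVVVVSIiIiIiIiIiIiIiIjMzMzMzMzMzMzMzMzMzMzMzNVVVIiIiIiIiIiIiIiIiQzMzMzMzMzMzMzMzMzMzMzMzVVUiIiIiIiIiIiIiIiJERDMzMzMzMzMzMzMzMzMzMzM1VSIiIiIiIiIiIiIiIkREREMzMzMzMzMzMzMzMzMzMzM1IiIiIiIiIiIiIiIiREREREQzMzMzMzMzMzMzMzMzMzMiIiIiIiIiIiIiIiJEREREREQzMzMzMzMzMzMzMzMzMyIiIiIiIiIiIiIiIkRERERERERDMzMzMzMzMzMzMzMxEiIiIiIiIiIiIiIiRERERERERERDMzMzMzMzMzMzMxESIiIiIiIiIiIiIiJERERERERERERDMzMzMzMzMzMxERIiIiIiIiIiIiIiIkREREREREREREREMzMzMzMzMxERESIiIiIiIiIiIiIiREREREREREREREREMzMzMzMxERERIiIiIiIiIiIiIiJEREREREREREREREREMzMzMxERERESIiIiIiIiIiIiIkREREREREREREREREREMzMREREREREiIiIiIiIiIiIiRERERERERERERERERERERBERERERERIiIiIiIiIiIiJERERERERERERERERERERBEREREREREiIiIiIiIiIiIkREREREREREREREREREREERERERERERIiIiIiIiIiIiREREREREREREREREREREQRERERERERESIiIiIiIiIiJERERERERERERERERERERBEREREREREREiIiIiIiIiIkRERERERERERERERERERBERERERERERERIiIiIiIiIiREREREREREREREREREREERERERERERERESIiIiIiIiJEREREREREREREREREREQRERERERERERERESIiIiIiIkREREREREREREREREREQREREREREREREREREiIiIiIiRERERERERERERERERERBERERERERERERERERIiIiIiJERERERERERERERERERBERERERERERERERERERIiIiIkRERERERERERERERERBERERERERERERERERERERIiIiRERERERERERERERERBERERERERERERERERERERERIiIURERERERERERERERBERERERERERERERERERERERERIhERREREREREREREQREREREREREREREREREREREREREREREREUREREREREERERERERERERERERERERERERERERERERERERERERERERERERERERERERERERERERERERERERERERERERERERERERERERERERERERERERERERERERERERERERERERERERERERERERERERERERERERERERERERERERERERERERERERERERERERERERERERERERERERERERERERERERERERERERERERERERERERERERERERERERERERERERERERERERERERERERERERERERERERERERERERERERERERERERERERERERERERERERERERERERERERERERERERERERERERERERERERERERERERERERERERERERERERERERERERERERERERERERERERERERERERERERERERERERERERERERERERERERERERERERERERERERERERERERERERERERERERERERERERERERERERERERERERERERERERERERERERERERERERERERERERERERERERERERERERERERERERERERERERERERERERERERERERERERERERERERERERERERERERERERERERERERERERERERERERERERERERERERERERERERERERERERERERERERERERERERERERERERERERERERERERERERERERERERERERERERERERERERERERERERERERERERERERERERERERERERERERERERERERERERERERERERERERERERERERERERERERERERERERERERERERERERERERERERERERERERERERERERERERERERERERERERERERERERERERERERERERERERERERERERER"/>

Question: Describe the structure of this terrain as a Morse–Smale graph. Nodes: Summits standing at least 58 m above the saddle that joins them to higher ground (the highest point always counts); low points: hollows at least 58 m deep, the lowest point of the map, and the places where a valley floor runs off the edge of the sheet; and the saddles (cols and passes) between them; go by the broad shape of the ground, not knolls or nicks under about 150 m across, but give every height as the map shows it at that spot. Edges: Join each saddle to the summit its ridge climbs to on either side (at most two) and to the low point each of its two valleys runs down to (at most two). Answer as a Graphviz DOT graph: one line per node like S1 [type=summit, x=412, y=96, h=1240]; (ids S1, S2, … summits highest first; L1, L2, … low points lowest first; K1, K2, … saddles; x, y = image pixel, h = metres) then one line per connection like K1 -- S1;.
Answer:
graph terrain {
  S1 [type=summit, x=61, y=282, h=1433];
  S2 [type=summit, x=257, y=35, h=1373];
  S3 [type=summit, x=76, y=399, h=1360];
  S4 [type=summit, x=446, y=299, h=1223];
  S5 [type=summit, x=301, y=481, h=1162];
  L1 [type=low, x=105, y=481, h=856];
  L2 [type=low, x=463, y=458, h=923];
  L3 [type=low, x=17, y=371, h=1099];
  K1 [type=saddle, x=67, y=351, h=1188];
  K2 [type=saddle, x=363, y=453, h=1049];
  K3 [type=saddle, x=173, y=182, h=991];
  K4 [type=saddle, x=218, y=407, h=971];
  K1 -- S1;
  K1 -- S3;
  K1 -- L1;
  K1 -- L3;
  K2 -- S4;
  K2 -- S5;
  K2 -- L1;
  K2 -- L2;
  K3 -- S1;
  K3 -- S2;
  K3 -- L1;
  K4 -- S3;
  K4 -- S5;
  K4 -- L1;
}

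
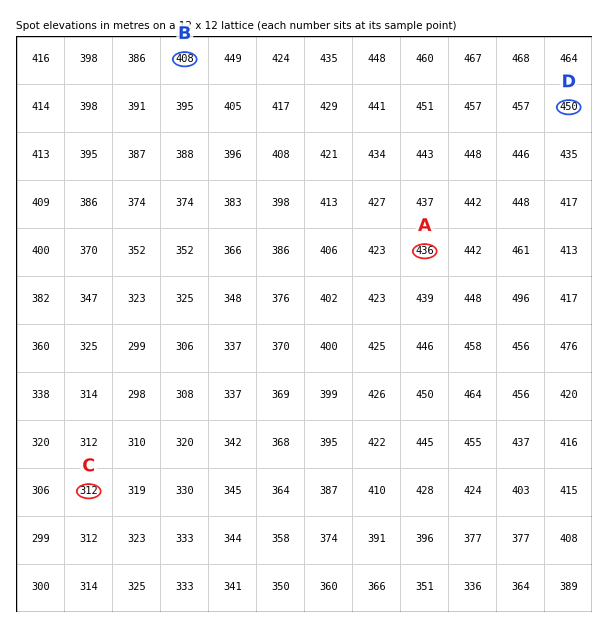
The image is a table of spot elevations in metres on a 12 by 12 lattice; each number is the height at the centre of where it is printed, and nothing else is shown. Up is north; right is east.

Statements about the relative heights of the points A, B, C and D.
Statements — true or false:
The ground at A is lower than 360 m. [false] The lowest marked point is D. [false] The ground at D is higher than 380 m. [true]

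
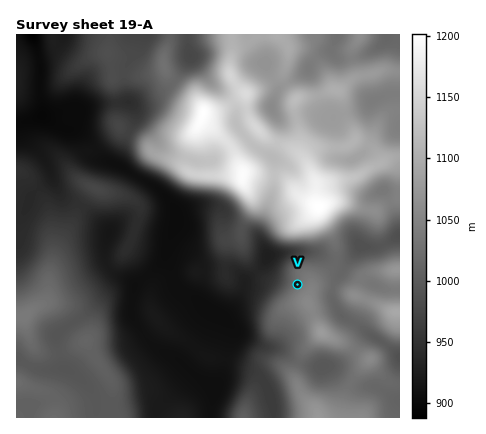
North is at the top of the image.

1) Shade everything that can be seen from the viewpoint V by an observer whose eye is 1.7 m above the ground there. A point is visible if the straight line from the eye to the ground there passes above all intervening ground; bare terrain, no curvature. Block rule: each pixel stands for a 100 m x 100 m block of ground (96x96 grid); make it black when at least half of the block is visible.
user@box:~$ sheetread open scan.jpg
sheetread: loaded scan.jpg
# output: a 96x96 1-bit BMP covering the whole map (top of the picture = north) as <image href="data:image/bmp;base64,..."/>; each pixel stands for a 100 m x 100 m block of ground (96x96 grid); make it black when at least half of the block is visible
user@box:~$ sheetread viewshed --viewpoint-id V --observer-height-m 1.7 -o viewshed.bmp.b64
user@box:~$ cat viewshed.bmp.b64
<image width="96" height="96" href="data:image/bmp;base64,Qk2+BAAAAAAAAD4AAAAoAAAAYAAAAGAAAAABAAEAAAAAAIAEAAATCwAAEwsAAAIAAAAAAAAA////AAAAAADAf///wAAAAAAAAADA////4AAAAAAAAAAA////4AAAAAAAAAAA/8H/8AAAAAAAAAAAfwD/+AAAAAAAAAAA/gD//AAAAAAAAAAD/AD//AAAAAAAAAB/+AD//gAAAAAAAAD/4AD//wAAAAAAAAD/AAH//wAAAAAAAAD4AAH//4AAAAAAAADgAAP//8AAAAAAAAAAAAf//+AAAAAAAAAAAAf///AAAAAAAAAAAA////gAAAAAAAAAAB////wAAAAAAAAEAB////4AAAAAAAAOAD////4AAAAAAAAOAH////8AAAAAAAAeAH////+AAAAAAAAfAH/////AAAAAAAAfgH/////gAAAAAAA/4H/////gAAAAAAA//H/////wAAAAAAA////+f//4AAAAAAA////8f//8AAAAAAAf///8///+AAAAAAAf///8////AAAAAAAH////////wAAAAAAD////////8HAAAAAB////////+H4AAAAA////////+B8AAAAA/////////A8AAAAA//////8//gcAAAAA//////4f/gcAAAAA//////4f/g8AAAAA//////4f/gYAAAAA//////4f/gAAAAAA//5///4f/AAAAAAAf/g///wf/AAAAAAAf/A///g//AAAAAAAf/Af//Af/AAAAAAAf/Af/+Af/gAAAAAAf/AP/4Af//gAAAAAf/AP/wAf///gAAAAf/AH/gAZ///8AAAAf/AH/AAA///+AAAAf/AH+AAA/8//AAAAf/AD8AAA/4H/gAAAf/gD4AAA/4B/gAAAc/4D4AAAfwAP4AAA4//n4AAAfwAD8AAAwf//4AAA/gAB+AAAwf//4AAA/gAAAADBgP//wAAD/gAAAADzgD//wAA//gAAAAD/AB//gD///gAAAAD+AB//AP///AAAAAD8AA//A//+fAAAAAD8AAA/D//4fAAAAAD4AAA///+APAAAAADwAAB//gAAGAAAAADAAAH//AAAAAAAAAAAAA/x+AAAAAAAAAAAAH/g8AAAAAAAAAAAD//AAAAAAAAAAAAAH//AAAAAAAAAAAAAP/+AAAAAAAAAAAAAfH8AAAAAAAAAAAAAeAAAAAAAAAAAAAAA+AAAAAAAAAAAAAAD/gAAAAAAAAAAAAAP/gAAAAAAAAAAAAD//AAAAAAAAAAAAAD//AAAAAAAAAAAAAD/+AAAAAAAAAAAAAD/8AAAAAAAAAAAAAD/4AAAAAAAAAAAAAD/wAAAAAAAAAAAAAD/gAAAAAAAAAAAAAD/AAAAAAAAAAAAAAD8AAAAAAAAAAAAAAD4AAAAAAAAAAAAAADwAAAAAAAAAAAAAADgAAAAAAAAAAAAAADAAAAAAAAAAAAAAACAAAAAAAAAAAAAAAAAAAAAAAAAAAAAAAAAAAAAAAAAAAAAAAAAAAAAAAAAAAAAAAAAAAAAAAAAAAAAAAAAAAAAAAAAAAAAAAAAAAAAAAAAAAAAAAAAAAAAAAAAAAAAAAAAAAAAAAAAAAAAAAAAAAAAAAAAAAAAAAA="/>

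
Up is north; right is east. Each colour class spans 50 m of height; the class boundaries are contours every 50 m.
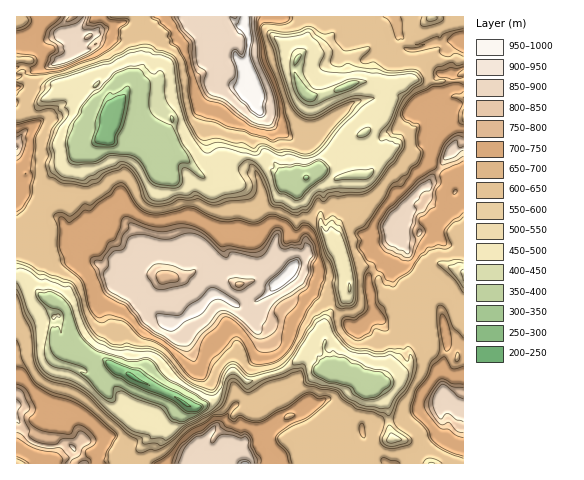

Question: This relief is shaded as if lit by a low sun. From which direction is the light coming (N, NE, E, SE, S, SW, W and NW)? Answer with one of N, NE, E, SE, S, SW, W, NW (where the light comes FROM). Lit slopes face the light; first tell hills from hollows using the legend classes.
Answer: S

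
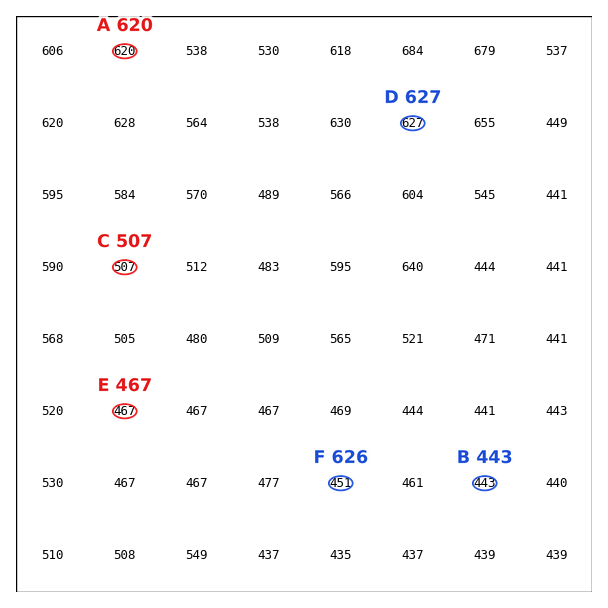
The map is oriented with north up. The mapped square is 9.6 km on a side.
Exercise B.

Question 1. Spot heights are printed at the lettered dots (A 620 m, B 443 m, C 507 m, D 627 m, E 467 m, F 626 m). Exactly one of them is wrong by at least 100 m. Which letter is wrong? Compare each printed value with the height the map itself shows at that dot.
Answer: F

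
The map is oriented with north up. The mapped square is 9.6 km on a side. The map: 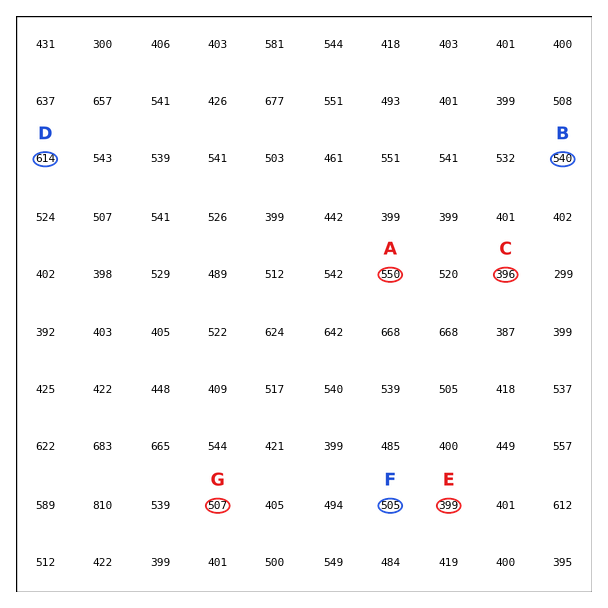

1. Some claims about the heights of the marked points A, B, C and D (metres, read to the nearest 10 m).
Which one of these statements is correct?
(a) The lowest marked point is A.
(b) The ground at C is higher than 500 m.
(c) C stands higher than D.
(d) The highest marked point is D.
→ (d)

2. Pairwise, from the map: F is lower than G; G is higher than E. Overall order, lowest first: E F G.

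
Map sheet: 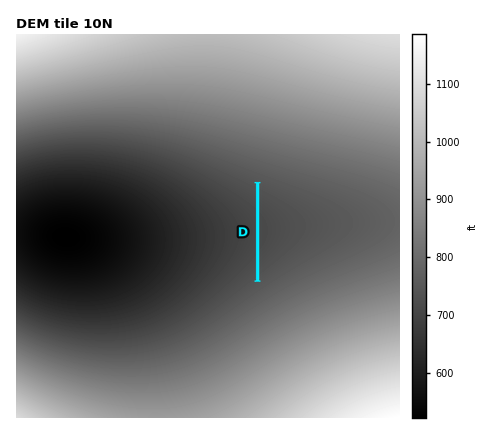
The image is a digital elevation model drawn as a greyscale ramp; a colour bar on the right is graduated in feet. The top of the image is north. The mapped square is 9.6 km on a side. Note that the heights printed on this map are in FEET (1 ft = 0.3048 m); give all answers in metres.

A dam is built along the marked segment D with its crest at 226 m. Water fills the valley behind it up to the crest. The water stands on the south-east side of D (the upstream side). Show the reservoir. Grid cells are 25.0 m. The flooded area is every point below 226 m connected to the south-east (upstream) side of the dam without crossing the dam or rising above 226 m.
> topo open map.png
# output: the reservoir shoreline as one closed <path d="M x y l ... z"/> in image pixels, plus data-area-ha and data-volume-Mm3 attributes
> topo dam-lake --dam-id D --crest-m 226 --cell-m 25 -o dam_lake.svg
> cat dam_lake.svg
<path d="M260 185l-1 93 1 0 44-34 10-12 2-8-4-8-10-9-42-22z" data-area-ha="202" data-volume-Mm3="7.26"/>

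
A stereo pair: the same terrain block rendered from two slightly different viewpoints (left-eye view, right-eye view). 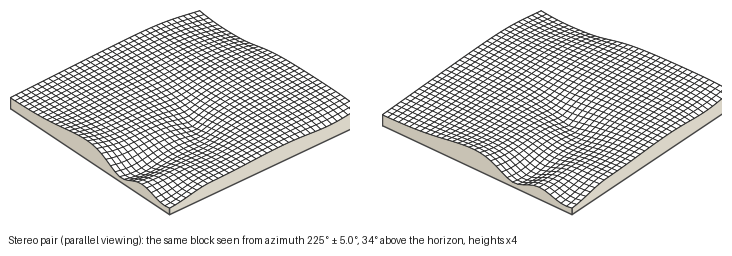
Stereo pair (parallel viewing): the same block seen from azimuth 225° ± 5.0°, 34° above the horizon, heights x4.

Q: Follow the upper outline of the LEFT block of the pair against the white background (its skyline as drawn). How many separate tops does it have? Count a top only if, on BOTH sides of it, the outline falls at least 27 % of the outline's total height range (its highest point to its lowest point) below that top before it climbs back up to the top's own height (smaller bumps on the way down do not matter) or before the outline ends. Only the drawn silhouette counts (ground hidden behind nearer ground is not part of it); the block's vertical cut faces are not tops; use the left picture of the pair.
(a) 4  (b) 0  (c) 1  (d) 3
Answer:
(c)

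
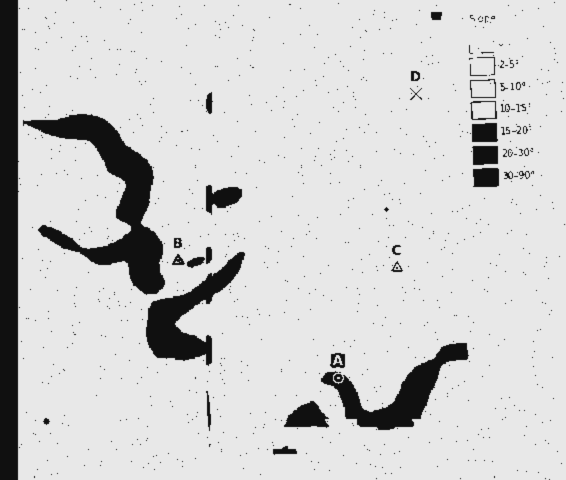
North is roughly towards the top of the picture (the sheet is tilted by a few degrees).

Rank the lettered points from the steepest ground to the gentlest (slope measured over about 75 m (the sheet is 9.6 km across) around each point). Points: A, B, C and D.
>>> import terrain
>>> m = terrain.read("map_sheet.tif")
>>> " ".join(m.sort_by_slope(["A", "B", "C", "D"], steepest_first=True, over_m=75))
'A B C D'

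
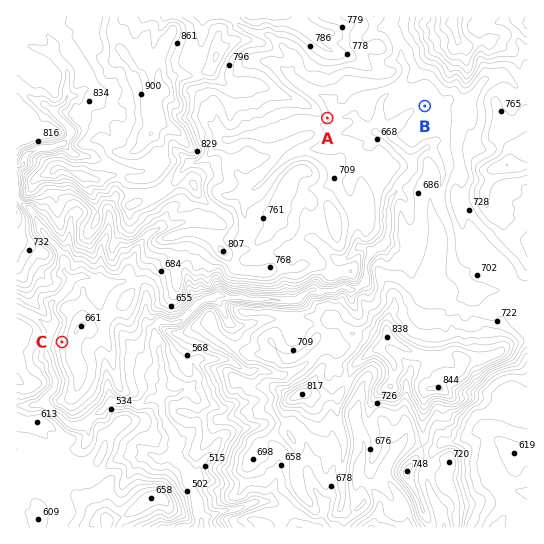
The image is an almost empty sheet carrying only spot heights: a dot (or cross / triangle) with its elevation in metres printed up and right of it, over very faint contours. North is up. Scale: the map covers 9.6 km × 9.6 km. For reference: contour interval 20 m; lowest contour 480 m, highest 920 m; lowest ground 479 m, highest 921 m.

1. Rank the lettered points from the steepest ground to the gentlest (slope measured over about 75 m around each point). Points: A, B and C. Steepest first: C A B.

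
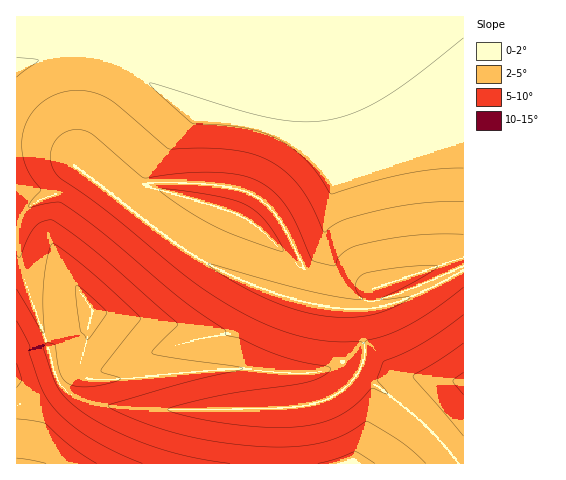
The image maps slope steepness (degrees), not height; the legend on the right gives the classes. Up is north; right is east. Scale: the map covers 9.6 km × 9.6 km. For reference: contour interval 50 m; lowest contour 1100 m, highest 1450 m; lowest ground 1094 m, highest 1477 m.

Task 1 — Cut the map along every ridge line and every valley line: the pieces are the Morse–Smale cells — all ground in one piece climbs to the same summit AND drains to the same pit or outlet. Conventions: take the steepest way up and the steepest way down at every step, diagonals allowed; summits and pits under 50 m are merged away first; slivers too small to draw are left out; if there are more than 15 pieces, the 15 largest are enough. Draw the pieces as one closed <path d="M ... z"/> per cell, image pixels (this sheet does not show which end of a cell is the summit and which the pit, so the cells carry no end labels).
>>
<path d="M463 16l-446 0-1 127 29 3 18 6 15 17 49 37 15-18 8-5 60 1 24 4 17 5 14 10 12 13 26 48 1 7-7 24 2 6 34 7 35 1 4-20 92-32z"/><path d="M76 166l-21 28-21 9-14 15-4 0 0 23 9 42 23 60 6 29 5 11 7 7 26 13 32 5 142 1 33-2 24-6 14-7 19-17 9-21-7-47-33-3-39-9-41-15-41-20-33-22z"/><path d="M17 241l0 223 441-1-34-40-34-28-30-21-3 0-15 16-13 9-17 5-25 4-147 1-48-6-22-9-11-11-5-11-6-29-23-60z"/><path d="M463 270l-58 30-22 6-24 3 6 47-7 18 32 21 34 28 35 41 5-1z"/><path d="M195 183l-49 1-18 23 43 33 33 22 41 20 52 18 7-33-18-38-13-19-13-11-15-8-17-5z"/><path d="M31 143l-15 1 1 74 3 0 14-15 21-9 21-27-4-7-9-8-14-5z"/><path d="M463 258l-91 31-2 8 0 10 13-1 22-6 44-22 15-8z"/>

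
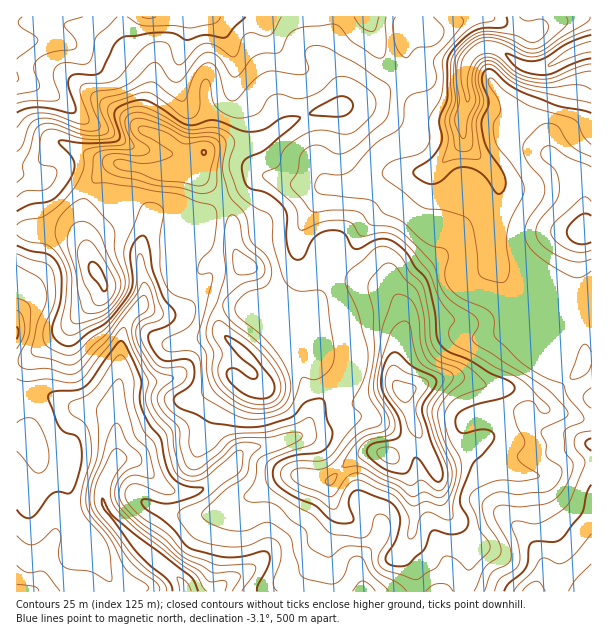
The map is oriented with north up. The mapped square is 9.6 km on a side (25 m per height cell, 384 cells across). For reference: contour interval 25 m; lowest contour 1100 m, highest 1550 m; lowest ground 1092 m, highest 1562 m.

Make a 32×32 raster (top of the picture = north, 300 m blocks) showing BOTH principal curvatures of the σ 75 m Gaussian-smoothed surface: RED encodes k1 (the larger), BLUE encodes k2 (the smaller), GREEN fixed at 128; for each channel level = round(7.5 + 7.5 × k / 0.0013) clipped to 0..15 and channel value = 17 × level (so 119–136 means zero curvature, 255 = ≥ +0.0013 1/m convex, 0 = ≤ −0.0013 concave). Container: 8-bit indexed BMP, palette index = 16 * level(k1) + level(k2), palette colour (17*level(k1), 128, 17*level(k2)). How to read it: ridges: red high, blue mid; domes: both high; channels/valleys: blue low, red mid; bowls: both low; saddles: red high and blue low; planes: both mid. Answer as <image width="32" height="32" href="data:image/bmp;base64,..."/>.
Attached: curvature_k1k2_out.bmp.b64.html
<image width="32" height="32" href="data:image/bmp;base64,Qk02CAAAAAAAADYEAAAoAAAAIAAAACAAAAABAAgAAAAAAAAEAAATCwAAEwsAAAABAAAAAAAAAIAAABGAAAAigAAAM4AAAESAAABVgAAAZoAAAHeAAACIgAAAmYAAAKqAAAC7gAAAzIAAAN2AAADugAAA/4AAAACAEQARgBEAIoARADOAEQBEgBEAVYARAGaAEQB3gBEAiIARAJmAEQCqgBEAu4ARAMyAEQDdgBEA7oARAP+AEQAAgCIAEYAiACKAIgAzgCIARIAiAFWAIgBmgCIAd4AiAIiAIgCZgCIAqoAiALuAIgDMgCIA3YAiAO6AIgD/gCIAAIAzABGAMwAigDMAM4AzAESAMwBVgDMAZoAzAHeAMwCIgDMAmYAzAKqAMwC7gDMAzIAzAN2AMwDugDMA/4AzAACARAARgEQAIoBEADOARABEgEQAVYBEAGaARAB3gEQAiIBEAJmARACqgEQAu4BEAMyARADdgEQA7oBEAP+ARAAAgFUAEYBVACKAVQAzgFUARIBVAFWAVQBmgFUAd4BVAIiAVQCZgFUAqoBVALuAVQDMgFUA3YBVAO6AVQD/gFUAAIBmABGAZgAigGYAM4BmAESAZgBVgGYAZoBmAHeAZgCIgGYAmYBmAKqAZgC7gGYAzIBmAN2AZgDugGYA/4BmAACAdwARgHcAIoB3ADOAdwBEgHcAVYB3AGaAdwB3gHcAiIB3AJmAdwCqgHcAu4B3AMyAdwDdgHcA7oB3AP+AdwAAgIgAEYCIACKAiAAzgIgARICIAFWAiABmgIgAd4CIAIiAiACZgIgAqoCIALuAiADMgIgA3YCIAO6AiAD/gIgAAICZABGAmQAigJkAM4CZAESAmQBVgJkAZoCZAHeAmQCIgJkAmYCZAKqAmQC7gJkAzICZAN2AmQDugJkA/4CZAACAqgARgKoAIoCqADOAqgBEgKoAVYCqAGaAqgB3gKoAiICqAJmAqgCqgKoAu4CqAMyAqgDdgKoA7oCqAP+AqgAAgLsAEYC7ACKAuwAzgLsARIC7AFWAuwBmgLsAd4C7AIiAuwCZgLsAqoC7ALuAuwDMgLsA3YC7AO6AuwD/gLsAAIDMABGAzAAigMwAM4DMAESAzABVgMwAZoDMAHeAzACIgMwAmYDMAKqAzAC7gMwAzIDMAN2AzADugMwA/4DMAACA3QARgN0AIoDdADOA3QBEgN0AVYDdAGaA3QB3gN0AiIDdAJmA3QCqgN0Au4DdAMyA3QDdgN0A7oDdAP+A3QAAgO4AEYDuACKA7gAzgO4ARIDuAFWA7gBmgO4Ad4DuAIiA7gCZgO4AqoDuALuA7gDMgO4A3YDuAO6A7gD/gO4AAID/ABGA/wAigP8AM4D/AESA/wBVgP8AZoD/AHeA/wCIgP8AmYD/AKqA/wC7gP8AzID/AN2A/wDugP8A/4D/AIaFl4eHqMfpw2C2gpWnqJiHl4eElZWnhZeodoaEpph3mIaYiJe3pnGAlaaXhHOWl4eYdZPJuIeHhreGqKaFl4eXhoeYyLdwcKa5qJiYhXWHmJeFk5XHl3aGqLiXhIeYh5iHdrfXgIC3p6iYiJiHhoZ2lqenc7amhaemhoSGh4eHmIeG1nGQyNjGuLeoiId2hnXHloVklZWltoZ0dYeHh4eXl4fWYLXap3KAgre3ppWXp9hkdHSmleiEdXaHh5iWdoeXl8iCkbeCpcikgISmyNnX57SFqMeV+qWUp6enuaiGmJiHuKdxc3WXyciVcKWlqIaF1ufqt6Xok4aHhoaGl5aomIaoloOXdoWnqLaEkoBwdHWVt6Wz55VzqJiXl4aVc5iYhpeWhIaWlpWXlqaWlpWEl4VzYdXndGR1hoeFp6fGlpaFhIaElbjKyJaEp8nIlIWHl5SW+LVkZXaGhpa4l3WWdYanhnR0lJOVpLjYqNqTh4aFk9nZ6ee1t8jIt5aVlriGl7eGc3O2pXKGyJbHpoOImIVy6KaVprenhoZ1dYeox7aop4ZxlMnJtYW22KeDhoeYhXPGtqZkdIWGhnZ3d6hzp8jHpoDCyZeWpvmWg4aHl4eFhqe4p3SGloZ3h4eHp5OFp9fopYCClHWVxWR2h5eYhnWHlri4lKenl4eHh5iXl3V1p8jqoXG4h4XHdYWWd4eGhoeXp6iFdXWGh4d3h5d2dWW32MmyoriYhpbHx5WGh4eWmJinp4Vld3eHh4aGloZ1hdfYlXGVl4eXhum4hXWHmJWXqaiGlYeHh4eGhoemuLa2uKeWhJWYh3antnSWhJeplpW5l3SGh4eHhpeop7qpppenl5eWhYd3dqe4hZiFhZinhYWFdoeHh4aGl5iXupeGl6eGhoZ1hYWFtZaXqJd1hoaXh4eHh4eIhod2hoa2lnV2ppaEhJWWpse2dYaFhXZ1hYaHh4aWmJiFhnaGh6eWl3V2t9jn18i3x4V1dYeHdoeXhoaFhHOop4OHh5enqIWnp9bnxqGDpbbrtpWYhnZ2h5d2dpeppoKSp5eYqJeGlcnYlGBw6Pj4pLbGpae3l4aHmIeGh5i4gJW4h4eYh4emt4NwlNbpp4RSpIV1dpent6iYmJeHl7ZwpMeHlqeXqIWDc6bXppamhYS3hYaIl4aHmJiYl3aH2KFw5tfHp4aGhYant4V1haZ1lcmWhYiIh3aXmIeWl5jYgMP6tXKDt7iYmJd1hoeHp4aEyJaFl4aGh5eHh4WXlsVwsOWAoICAlYWFhXaXiJaoqJSnhJeHhpiYiIeGhLiXyMZgYKPqyINwqKinl4eXpoWUdIV1l4aGl4eXh4SWuaio1/X35qe419c="/>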